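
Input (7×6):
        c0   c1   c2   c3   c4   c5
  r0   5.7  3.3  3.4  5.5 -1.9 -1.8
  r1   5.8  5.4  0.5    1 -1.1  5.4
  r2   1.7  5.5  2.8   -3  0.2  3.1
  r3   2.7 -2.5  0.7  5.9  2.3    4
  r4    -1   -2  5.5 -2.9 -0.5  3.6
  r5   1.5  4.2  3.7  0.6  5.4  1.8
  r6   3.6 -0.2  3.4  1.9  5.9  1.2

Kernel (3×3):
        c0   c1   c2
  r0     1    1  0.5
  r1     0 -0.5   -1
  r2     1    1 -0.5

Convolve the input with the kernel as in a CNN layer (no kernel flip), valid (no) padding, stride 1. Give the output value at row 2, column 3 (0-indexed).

The receptive field on the input at this output position is [-3 0.2 3.1 / 5.9 2.3 4 / -2.9 -0.5 3.6]. Elementwise product with the kernel and sum: -3·1 + 0.2·1 + 3.1·0.5 + 2.3·-0.5 + 4·-1 + -2.9·1 + -0.5·1 + 3.6·-0.5.

-11.6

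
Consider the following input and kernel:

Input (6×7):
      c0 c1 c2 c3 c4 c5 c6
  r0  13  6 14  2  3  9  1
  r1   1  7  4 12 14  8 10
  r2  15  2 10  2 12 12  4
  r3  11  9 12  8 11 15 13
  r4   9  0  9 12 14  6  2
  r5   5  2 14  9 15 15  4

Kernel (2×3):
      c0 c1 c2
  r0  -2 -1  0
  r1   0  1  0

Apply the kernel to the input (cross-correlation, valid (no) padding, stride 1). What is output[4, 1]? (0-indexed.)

The receptive field on the input at this output position is [0 9 12 / 2 14 9]. Elementwise product with the kernel and sum: 0·-2 + 9·-1 + 14·1.

5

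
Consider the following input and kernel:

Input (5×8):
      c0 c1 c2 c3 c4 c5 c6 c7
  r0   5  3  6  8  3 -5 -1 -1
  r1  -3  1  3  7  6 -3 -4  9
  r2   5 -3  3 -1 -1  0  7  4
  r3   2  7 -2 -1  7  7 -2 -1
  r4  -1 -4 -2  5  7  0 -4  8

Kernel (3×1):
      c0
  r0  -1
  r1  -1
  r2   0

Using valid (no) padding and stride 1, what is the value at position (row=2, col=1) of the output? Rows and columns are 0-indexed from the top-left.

-4

The receptive field on the input at this output position is [-3 / 7 / -4]. Elementwise product with the kernel and sum: -3·-1 + 7·-1.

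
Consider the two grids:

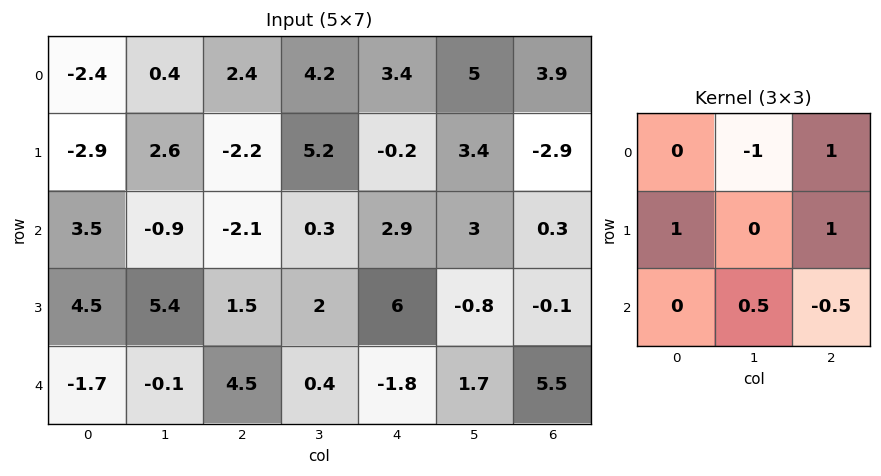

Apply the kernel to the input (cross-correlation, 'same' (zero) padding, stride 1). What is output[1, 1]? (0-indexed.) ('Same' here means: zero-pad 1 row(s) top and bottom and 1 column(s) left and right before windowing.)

-2.5

The receptive field on the zero-padded input at this output position is [-2.4 0.4 2.4 / -2.9 2.6 -2.2 / 3.5 -0.9 -2.1]. Elementwise product with the kernel and sum: 0.4·-1 + 2.4·1 + -2.9·1 + -2.2·1 + -0.9·0.5 + -2.1·-0.5.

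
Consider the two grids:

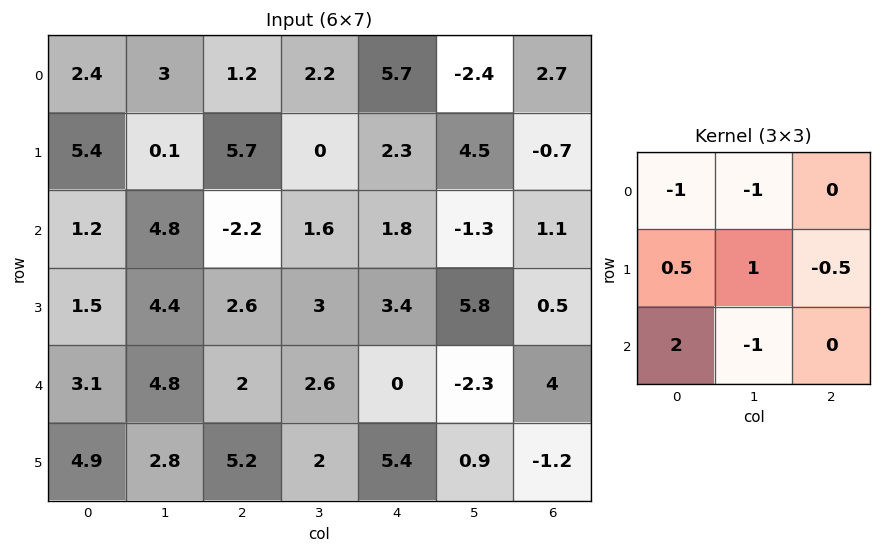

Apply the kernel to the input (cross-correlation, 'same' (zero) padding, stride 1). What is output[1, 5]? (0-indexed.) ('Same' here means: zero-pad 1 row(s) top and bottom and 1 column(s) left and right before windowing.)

7.6

The receptive field on the zero-padded input at this output position is [5.7 -2.4 2.7 / 2.3 4.5 -0.7 / 1.8 -1.3 1.1]. Elementwise product with the kernel and sum: 5.7·-1 + -2.4·-1 + 2.3·0.5 + 4.5·1 + -0.7·-0.5 + 1.8·2 + -1.3·-1.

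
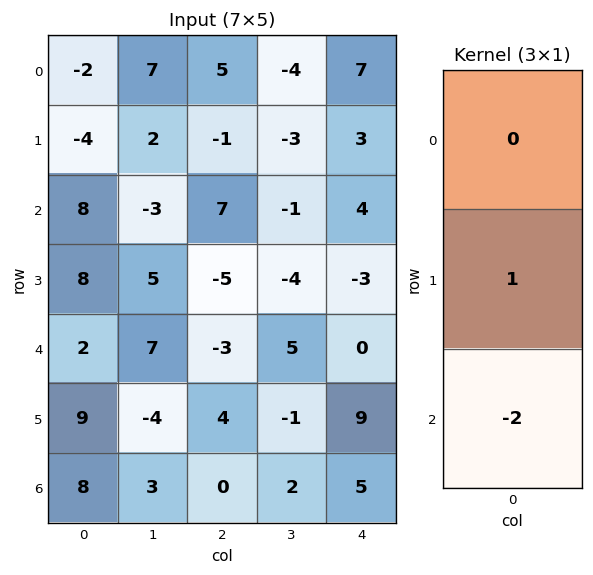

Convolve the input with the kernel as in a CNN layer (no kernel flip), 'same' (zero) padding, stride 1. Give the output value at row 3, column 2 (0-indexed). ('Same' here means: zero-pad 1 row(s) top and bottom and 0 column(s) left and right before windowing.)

The receptive field on the zero-padded input at this output position is [7 / -5 / -3]. Elementwise product with the kernel and sum: -5·1 + -3·-2.

1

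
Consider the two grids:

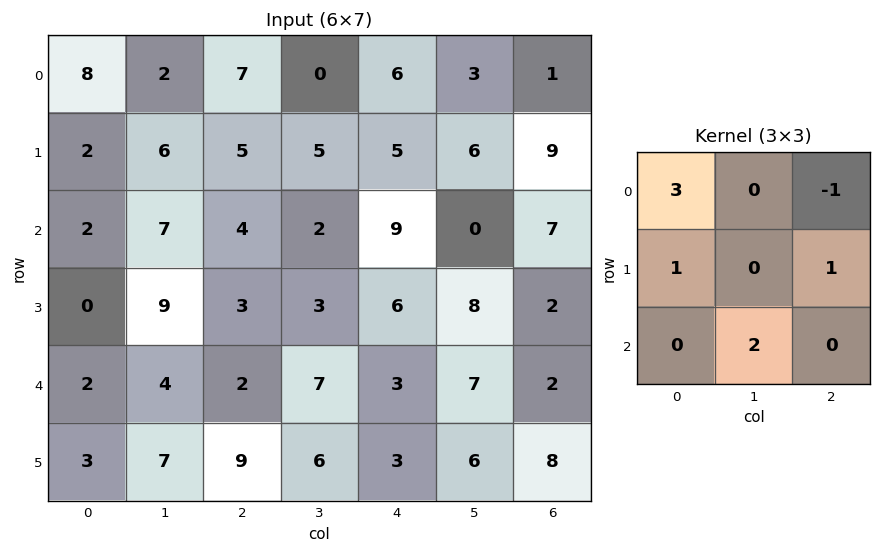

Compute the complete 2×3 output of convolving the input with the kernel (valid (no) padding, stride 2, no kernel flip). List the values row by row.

Output[0,0]: The receptive field on the input at this output position is [8 2 7 / 2 6 5 / 2 7 4]. Elementwise product with the kernel and sum: 8·3 + 7·-1 + 2·1 + 5·1 + 7·2.
Output[0,1]: The receptive field on the input at this output position is [7 0 6 / 5 5 5 / 4 2 9]. Elementwise product with the kernel and sum: 7·3 + 6·-1 + 5·1 + 5·1 + 2·2.

38 29 31
13 26 42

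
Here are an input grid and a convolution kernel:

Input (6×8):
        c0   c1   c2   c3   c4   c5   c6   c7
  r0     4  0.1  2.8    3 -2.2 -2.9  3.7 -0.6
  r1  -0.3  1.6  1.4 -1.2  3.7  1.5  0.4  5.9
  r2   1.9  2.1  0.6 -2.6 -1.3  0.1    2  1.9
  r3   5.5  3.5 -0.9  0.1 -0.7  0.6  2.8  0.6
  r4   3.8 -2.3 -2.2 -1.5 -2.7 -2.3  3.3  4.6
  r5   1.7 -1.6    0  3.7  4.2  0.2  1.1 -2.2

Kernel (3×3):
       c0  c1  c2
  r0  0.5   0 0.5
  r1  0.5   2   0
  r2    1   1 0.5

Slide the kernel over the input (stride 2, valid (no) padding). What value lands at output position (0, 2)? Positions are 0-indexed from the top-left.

The receptive field on the input at this output position is [-2.2 -2.9 3.7 / 3.7 1.5 0.4 / -1.3 0.1 2]. Elementwise product with the kernel and sum: -2.2·0.5 + 3.7·0.5 + 3.7·0.5 + 1.5·2 + -1.3·1 + 0.1·1 + 2·0.5.

5.4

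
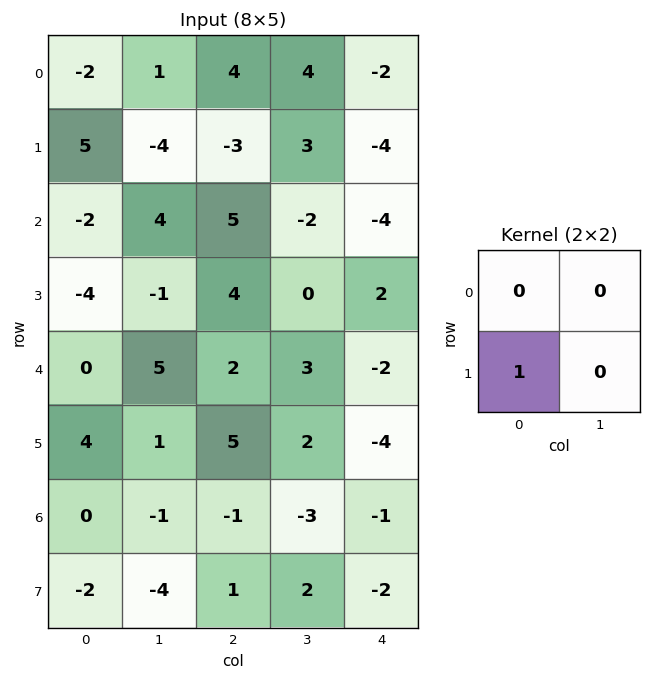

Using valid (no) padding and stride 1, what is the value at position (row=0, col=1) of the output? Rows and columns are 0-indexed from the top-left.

-4

The receptive field on the input at this output position is [1 4 / -4 -3]. Elementwise product with the kernel and sum: -4·1.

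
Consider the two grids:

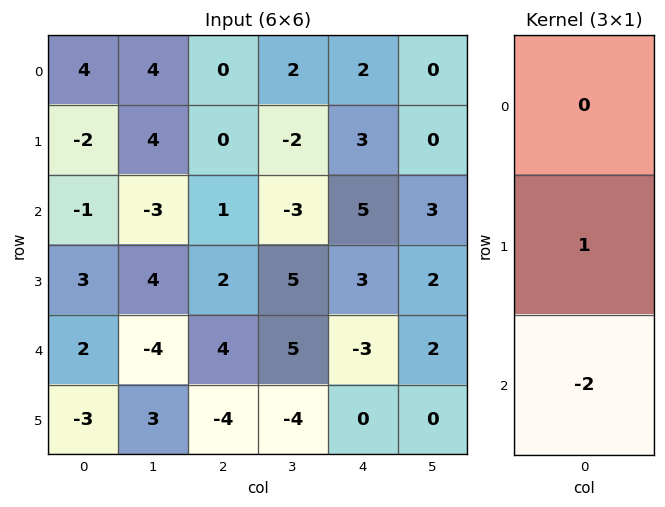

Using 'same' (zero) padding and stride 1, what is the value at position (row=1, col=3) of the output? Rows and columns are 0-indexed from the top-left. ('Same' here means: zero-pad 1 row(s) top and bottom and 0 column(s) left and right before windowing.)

The receptive field on the zero-padded input at this output position is [2 / -2 / -3]. Elementwise product with the kernel and sum: -2·1 + -3·-2.

4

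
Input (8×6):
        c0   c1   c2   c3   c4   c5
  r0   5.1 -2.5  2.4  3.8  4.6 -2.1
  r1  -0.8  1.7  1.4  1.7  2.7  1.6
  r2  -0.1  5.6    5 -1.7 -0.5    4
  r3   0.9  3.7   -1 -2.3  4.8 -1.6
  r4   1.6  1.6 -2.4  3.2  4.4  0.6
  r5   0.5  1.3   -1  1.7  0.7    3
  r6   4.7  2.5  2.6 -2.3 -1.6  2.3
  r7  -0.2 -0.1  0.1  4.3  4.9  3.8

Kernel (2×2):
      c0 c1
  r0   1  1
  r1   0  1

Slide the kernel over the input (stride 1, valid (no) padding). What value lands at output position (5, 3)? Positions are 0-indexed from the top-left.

The receptive field on the input at this output position is [1.7 0.7 / -2.3 -1.6]. Elementwise product with the kernel and sum: 1.7·1 + 0.7·1 + -1.6·1.

0.8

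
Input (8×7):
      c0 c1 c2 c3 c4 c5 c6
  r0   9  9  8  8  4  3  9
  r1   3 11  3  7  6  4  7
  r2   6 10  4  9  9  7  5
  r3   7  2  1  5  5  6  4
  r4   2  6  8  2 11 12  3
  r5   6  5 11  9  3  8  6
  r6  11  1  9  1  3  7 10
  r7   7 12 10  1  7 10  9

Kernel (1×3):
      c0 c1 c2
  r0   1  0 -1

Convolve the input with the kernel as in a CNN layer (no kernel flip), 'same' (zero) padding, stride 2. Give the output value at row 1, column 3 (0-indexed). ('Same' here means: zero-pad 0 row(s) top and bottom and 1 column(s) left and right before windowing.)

7

The receptive field on the zero-padded input at this output position is [7 5 0]. Elementwise product with the kernel and sum: 7·1 + 0·-1.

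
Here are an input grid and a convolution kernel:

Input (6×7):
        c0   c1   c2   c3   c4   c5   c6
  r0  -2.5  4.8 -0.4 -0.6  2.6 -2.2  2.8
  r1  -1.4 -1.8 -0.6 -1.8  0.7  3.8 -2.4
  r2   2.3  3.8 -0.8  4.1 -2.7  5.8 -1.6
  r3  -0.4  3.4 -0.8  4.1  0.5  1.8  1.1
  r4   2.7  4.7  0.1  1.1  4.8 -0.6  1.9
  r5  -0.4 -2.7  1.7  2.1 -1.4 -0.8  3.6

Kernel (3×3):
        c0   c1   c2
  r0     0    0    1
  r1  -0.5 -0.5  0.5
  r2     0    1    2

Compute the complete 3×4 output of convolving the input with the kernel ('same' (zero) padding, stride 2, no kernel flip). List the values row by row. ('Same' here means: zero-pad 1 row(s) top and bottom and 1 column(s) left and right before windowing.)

-1.35 -6.7 6.2 -2.7
5.35 6.15 10.1 -1
-1.4 8.15 -4.45 2.95

Output[0,0]: The receptive field on the zero-padded input at this output position is [0 0 0 / 0 -2.5 4.8 / 0 -1.4 -1.8]. Elementwise product with the kernel and sum: 0·1 + 0·-0.5 + -2.5·-0.5 + 4.8·0.5 + -1.4·1 + -1.8·2.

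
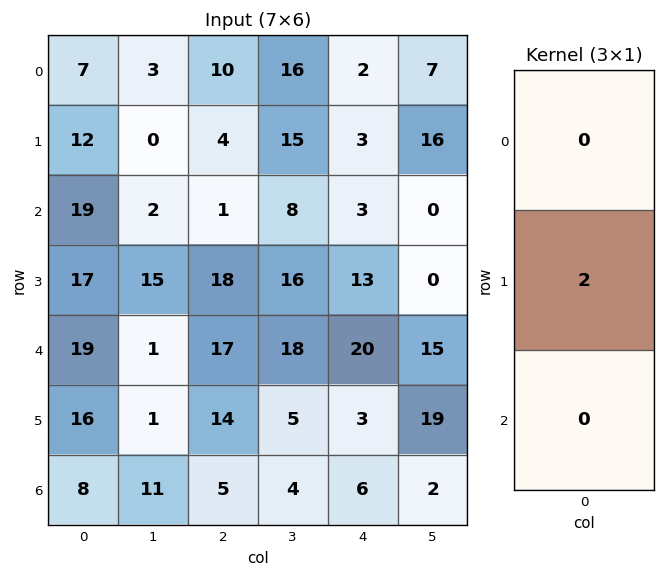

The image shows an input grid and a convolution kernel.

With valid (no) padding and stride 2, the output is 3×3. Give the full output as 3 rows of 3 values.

24 8 6
34 36 26
32 28 6

Output[0,0]: The receptive field on the input at this output position is [7 / 12 / 19]. Elementwise product with the kernel and sum: 12·2.
Output[0,1]: The receptive field on the input at this output position is [10 / 4 / 1]. Elementwise product with the kernel and sum: 4·2.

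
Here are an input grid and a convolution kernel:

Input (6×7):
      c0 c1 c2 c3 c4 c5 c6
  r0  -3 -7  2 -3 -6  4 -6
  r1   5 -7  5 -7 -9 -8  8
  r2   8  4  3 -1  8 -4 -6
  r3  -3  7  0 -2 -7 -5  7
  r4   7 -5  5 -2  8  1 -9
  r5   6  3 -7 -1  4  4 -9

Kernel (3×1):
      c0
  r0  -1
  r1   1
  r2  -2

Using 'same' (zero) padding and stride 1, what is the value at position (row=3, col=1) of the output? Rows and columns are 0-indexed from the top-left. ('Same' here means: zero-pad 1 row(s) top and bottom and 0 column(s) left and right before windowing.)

The receptive field on the zero-padded input at this output position is [4 / 7 / -5]. Elementwise product with the kernel and sum: 4·-1 + 7·1 + -5·-2.

13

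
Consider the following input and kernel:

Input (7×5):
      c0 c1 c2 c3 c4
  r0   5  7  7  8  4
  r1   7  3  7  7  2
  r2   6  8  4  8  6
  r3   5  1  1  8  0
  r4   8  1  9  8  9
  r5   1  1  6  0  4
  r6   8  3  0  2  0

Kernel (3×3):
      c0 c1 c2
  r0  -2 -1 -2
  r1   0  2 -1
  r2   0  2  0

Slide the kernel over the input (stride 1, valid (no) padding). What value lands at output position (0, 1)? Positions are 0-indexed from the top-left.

The receptive field on the input at this output position is [7 7 8 / 3 7 7 / 8 4 8]. Elementwise product with the kernel and sum: 7·-2 + 7·-1 + 8·-2 + 7·2 + 7·-1 + 4·2.

-22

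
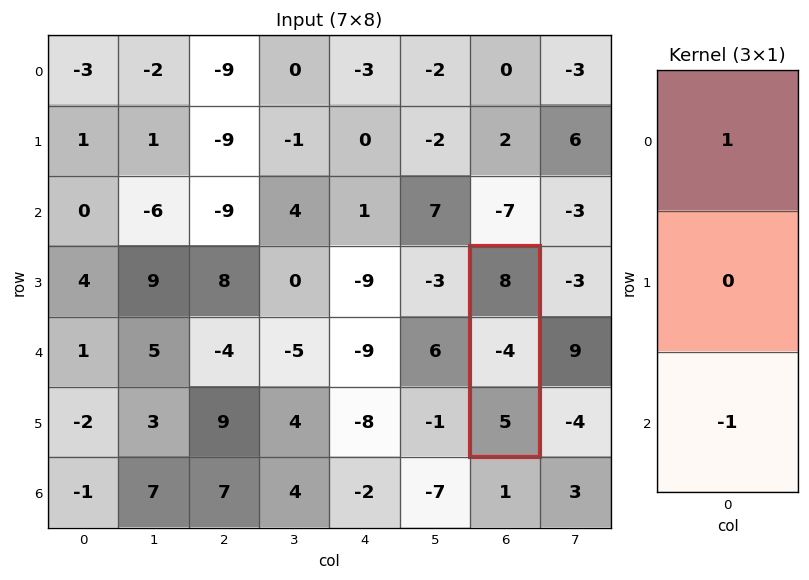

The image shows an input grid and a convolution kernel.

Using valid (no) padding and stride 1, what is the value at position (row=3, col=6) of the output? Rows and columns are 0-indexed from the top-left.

The receptive field on the input at this output position is [8 / -4 / 5]. Elementwise product with the kernel and sum: 8·1 + 5·-1.

3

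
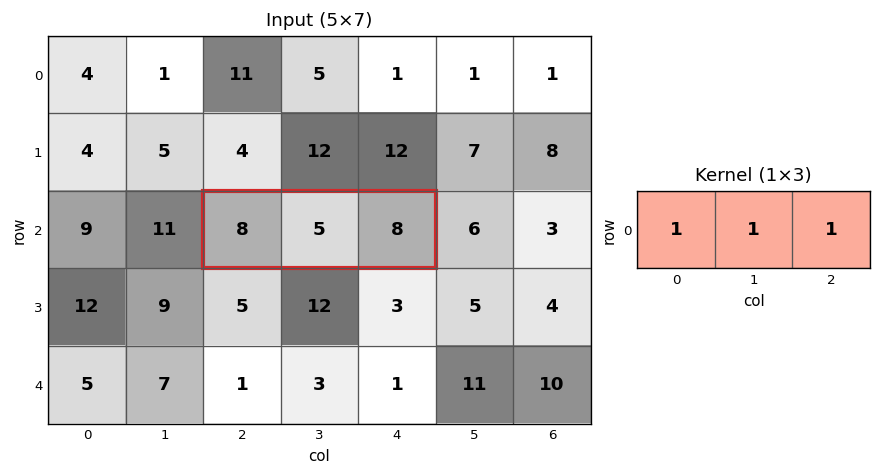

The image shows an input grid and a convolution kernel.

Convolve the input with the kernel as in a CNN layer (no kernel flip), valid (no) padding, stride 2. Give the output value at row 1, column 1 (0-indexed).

The receptive field on the input at this output position is [8 5 8]. Elementwise product with the kernel and sum: 8·1 + 5·1 + 8·1.

21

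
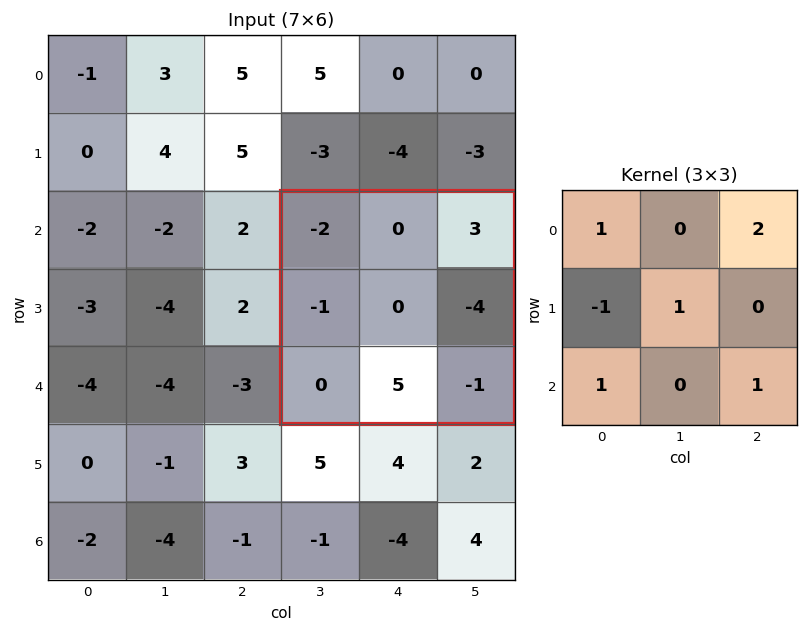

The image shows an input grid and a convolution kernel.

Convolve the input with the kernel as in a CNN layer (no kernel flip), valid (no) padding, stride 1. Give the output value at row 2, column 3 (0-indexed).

4

The receptive field on the input at this output position is [-2 0 3 / -1 0 -4 / 0 5 -1]. Elementwise product with the kernel and sum: -2·1 + 3·2 + -1·-1 + 0·1 + 0·1 + -1·1.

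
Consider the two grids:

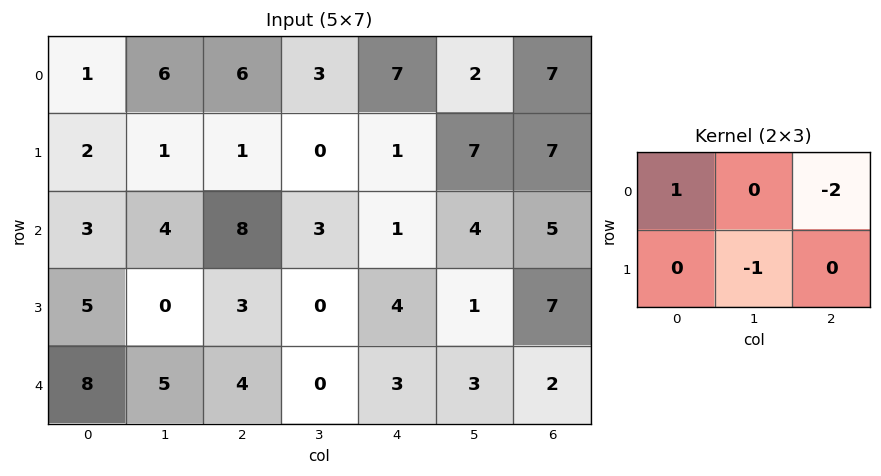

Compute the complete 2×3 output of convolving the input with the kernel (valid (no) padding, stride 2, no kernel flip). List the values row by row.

-12 -8 -14
-13 6 -10

Output[0,0]: The receptive field on the input at this output position is [1 6 6 / 2 1 1]. Elementwise product with the kernel and sum: 1·1 + 6·-2 + 1·-1.
Output[0,1]: The receptive field on the input at this output position is [6 3 7 / 1 0 1]. Elementwise product with the kernel and sum: 6·1 + 7·-2 + 0·-1.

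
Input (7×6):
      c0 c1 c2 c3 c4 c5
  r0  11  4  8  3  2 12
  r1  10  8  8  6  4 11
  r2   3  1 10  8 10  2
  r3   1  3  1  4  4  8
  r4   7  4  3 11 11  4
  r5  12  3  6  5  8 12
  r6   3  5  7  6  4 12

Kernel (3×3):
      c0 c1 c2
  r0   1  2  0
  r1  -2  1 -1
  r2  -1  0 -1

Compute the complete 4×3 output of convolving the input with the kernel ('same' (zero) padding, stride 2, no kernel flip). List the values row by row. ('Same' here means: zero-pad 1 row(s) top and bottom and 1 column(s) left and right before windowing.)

-1 -17 -33
19 17 -6
2 -19 -20
22 6 1

Output[0,0]: The receptive field on the zero-padded input at this output position is [0 0 0 / 0 11 4 / 0 10 8]. Elementwise product with the kernel and sum: 0·1 + 0·2 + 0·-2 + 11·1 + 4·-1 + 0·-1 + 8·-1.
Output[0,1]: The receptive field on the zero-padded input at this output position is [0 0 0 / 4 8 3 / 8 8 6]. Elementwise product with the kernel and sum: 0·1 + 0·2 + 4·-2 + 8·1 + 3·-1 + 8·-1 + 6·-1.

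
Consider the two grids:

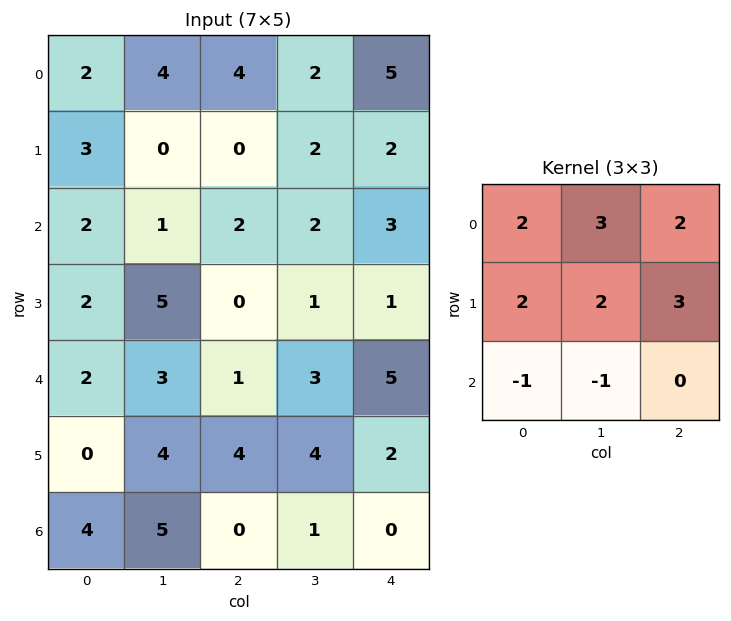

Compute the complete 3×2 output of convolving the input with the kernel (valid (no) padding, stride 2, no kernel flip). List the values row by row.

27 30
20 17
26 42

Output[0,0]: The receptive field on the input at this output position is [2 4 4 / 3 0 0 / 2 1 2]. Elementwise product with the kernel and sum: 2·2 + 4·3 + 4·2 + 3·2 + 0·2 + 0·3 + 2·-1 + 1·-1.
Output[0,1]: The receptive field on the input at this output position is [4 2 5 / 0 2 2 / 2 2 3]. Elementwise product with the kernel and sum: 4·2 + 2·3 + 5·2 + 0·2 + 2·2 + 2·3 + 2·-1 + 2·-1.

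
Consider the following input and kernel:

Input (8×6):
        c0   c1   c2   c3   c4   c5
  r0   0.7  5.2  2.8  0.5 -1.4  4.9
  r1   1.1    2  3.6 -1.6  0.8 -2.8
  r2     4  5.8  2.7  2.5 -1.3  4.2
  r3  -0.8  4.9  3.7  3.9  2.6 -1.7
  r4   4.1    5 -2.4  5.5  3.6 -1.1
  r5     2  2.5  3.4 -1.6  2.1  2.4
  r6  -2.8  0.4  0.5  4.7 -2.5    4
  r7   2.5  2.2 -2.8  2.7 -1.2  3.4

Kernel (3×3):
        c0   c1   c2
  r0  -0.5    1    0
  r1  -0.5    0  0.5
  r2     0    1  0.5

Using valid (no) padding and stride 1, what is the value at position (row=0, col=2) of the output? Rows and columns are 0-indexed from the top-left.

-0.45

The receptive field on the input at this output position is [2.8 0.5 -1.4 / 3.6 -1.6 0.8 / 2.7 2.5 -1.3]. Elementwise product with the kernel and sum: 2.8·-0.5 + 0.5·1 + 3.6·-0.5 + 0.8·0.5 + 2.5·1 + -1.3·0.5.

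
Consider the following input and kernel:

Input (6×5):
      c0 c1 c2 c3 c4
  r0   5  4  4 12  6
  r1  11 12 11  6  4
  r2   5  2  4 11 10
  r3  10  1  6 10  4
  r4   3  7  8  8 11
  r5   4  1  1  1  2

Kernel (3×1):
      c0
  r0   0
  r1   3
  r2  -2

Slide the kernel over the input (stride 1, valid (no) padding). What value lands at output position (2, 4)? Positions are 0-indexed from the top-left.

-10

The receptive field on the input at this output position is [10 / 4 / 11]. Elementwise product with the kernel and sum: 4·3 + 11·-2.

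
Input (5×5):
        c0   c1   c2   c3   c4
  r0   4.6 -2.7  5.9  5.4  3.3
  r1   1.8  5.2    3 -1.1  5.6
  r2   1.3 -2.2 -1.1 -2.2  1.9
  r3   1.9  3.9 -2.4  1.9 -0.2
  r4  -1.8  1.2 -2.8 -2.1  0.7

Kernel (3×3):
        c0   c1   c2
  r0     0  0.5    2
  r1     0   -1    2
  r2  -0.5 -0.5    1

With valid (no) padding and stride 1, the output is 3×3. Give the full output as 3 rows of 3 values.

10.6 8 25.15
3.3 -2.85 16.7
-14.5 -0.05 3.55

Output[0,0]: The receptive field on the input at this output position is [4.6 -2.7 5.9 / 1.8 5.2 3 / 1.3 -2.2 -1.1]. Elementwise product with the kernel and sum: -2.7·0.5 + 5.9·2 + 5.2·-1 + 3·2 + 1.3·-0.5 + -2.2·-0.5 + -1.1·1.
Output[0,1]: The receptive field on the input at this output position is [-2.7 5.9 5.4 / 5.2 3 -1.1 / -2.2 -1.1 -2.2]. Elementwise product with the kernel and sum: 5.9·0.5 + 5.4·2 + 3·-1 + -1.1·2 + -2.2·-0.5 + -1.1·-0.5 + -2.2·1.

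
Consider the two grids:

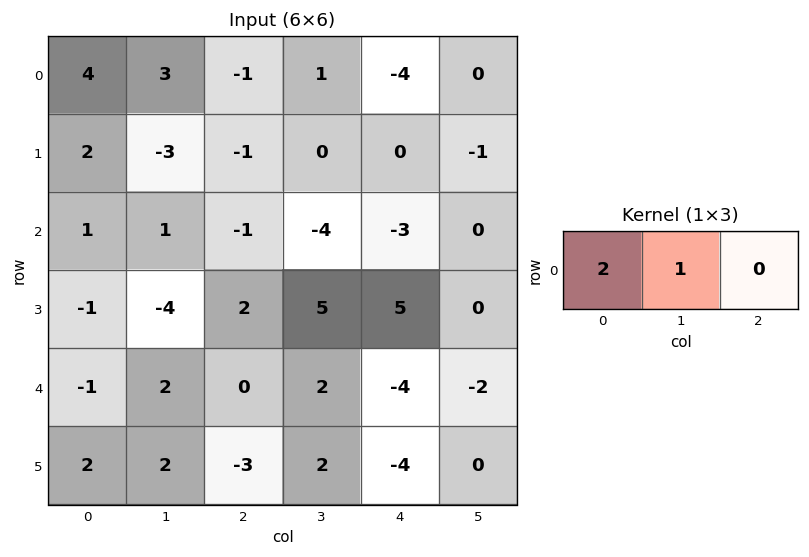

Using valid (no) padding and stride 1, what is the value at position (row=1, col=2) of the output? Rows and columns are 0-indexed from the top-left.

The receptive field on the input at this output position is [-1 0 0]. Elementwise product with the kernel and sum: -1·2 + 0·1.

-2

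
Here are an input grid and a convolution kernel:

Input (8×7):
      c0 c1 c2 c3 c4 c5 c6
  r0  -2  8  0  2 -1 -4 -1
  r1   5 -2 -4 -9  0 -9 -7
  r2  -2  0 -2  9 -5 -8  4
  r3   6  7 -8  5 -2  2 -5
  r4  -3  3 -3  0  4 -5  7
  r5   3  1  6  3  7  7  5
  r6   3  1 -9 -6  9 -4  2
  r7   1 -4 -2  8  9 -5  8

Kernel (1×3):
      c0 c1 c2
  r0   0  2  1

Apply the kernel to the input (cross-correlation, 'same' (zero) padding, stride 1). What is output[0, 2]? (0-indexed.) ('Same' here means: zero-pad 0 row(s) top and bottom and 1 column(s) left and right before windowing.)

2

The receptive field on the zero-padded input at this output position is [8 0 2]. Elementwise product with the kernel and sum: 0·2 + 2·1.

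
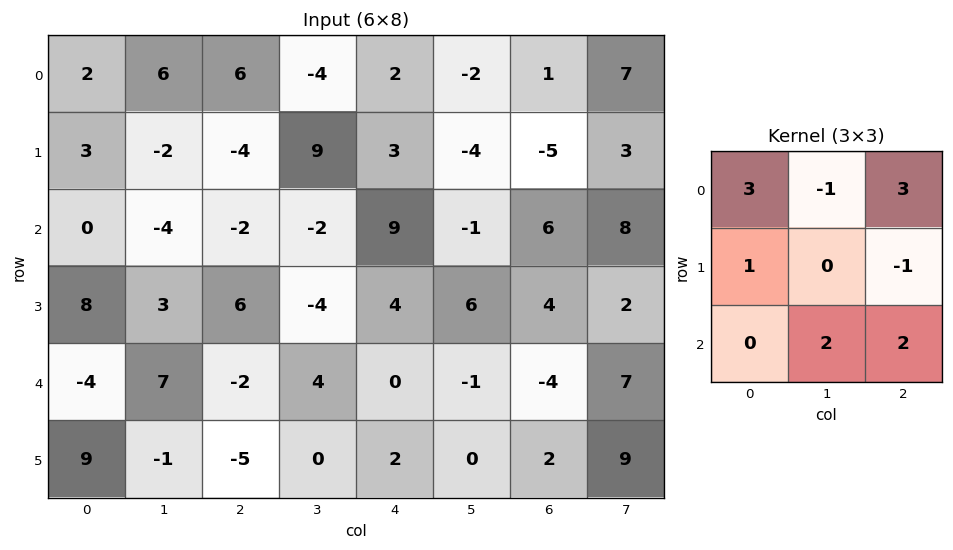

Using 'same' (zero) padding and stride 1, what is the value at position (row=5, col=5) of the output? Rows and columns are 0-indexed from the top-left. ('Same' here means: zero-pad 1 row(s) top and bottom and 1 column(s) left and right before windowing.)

-11

The receptive field on the zero-padded input at this output position is [0 -1 -4 / 2 0 2 / 0 0 0]. Elementwise product with the kernel and sum: 0·3 + -1·-1 + -4·3 + 2·1 + 2·-1 + 0·2 + 0·2.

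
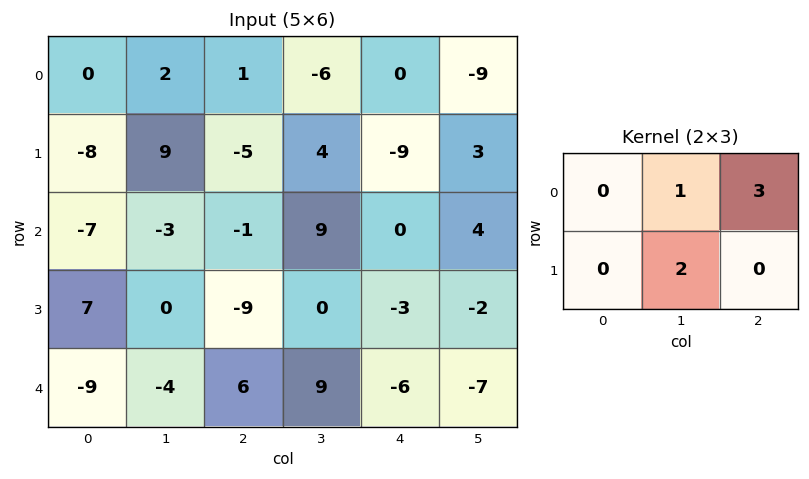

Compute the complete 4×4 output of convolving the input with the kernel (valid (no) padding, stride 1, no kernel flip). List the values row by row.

23 -27 2 -45
-12 5 -5 0
-6 8 9 6
-35 3 9 -21

Output[0,0]: The receptive field on the input at this output position is [0 2 1 / -8 9 -5]. Elementwise product with the kernel and sum: 2·1 + 1·3 + 9·2.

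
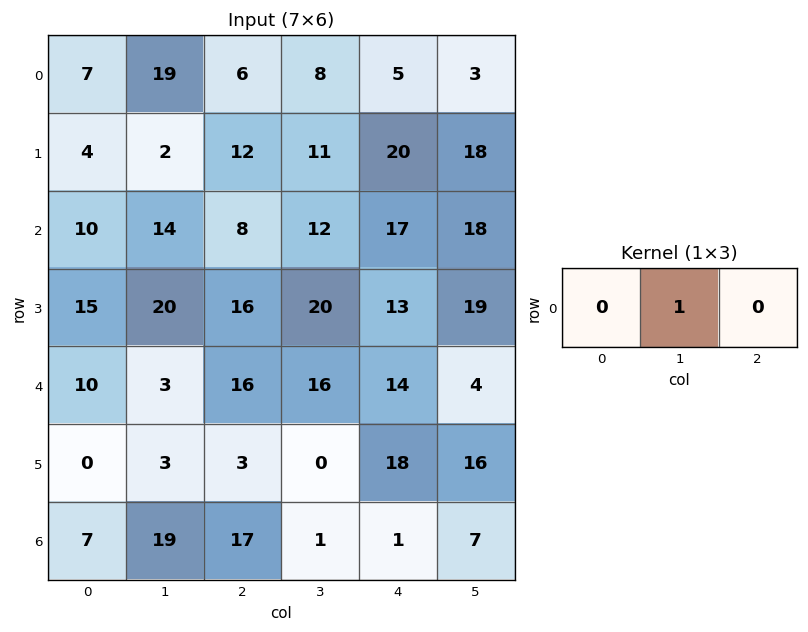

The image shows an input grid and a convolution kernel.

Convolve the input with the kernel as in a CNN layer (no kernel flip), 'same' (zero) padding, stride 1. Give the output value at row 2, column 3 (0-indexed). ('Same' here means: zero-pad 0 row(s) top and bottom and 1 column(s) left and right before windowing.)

12

The receptive field on the zero-padded input at this output position is [8 12 17]. Elementwise product with the kernel and sum: 12·1.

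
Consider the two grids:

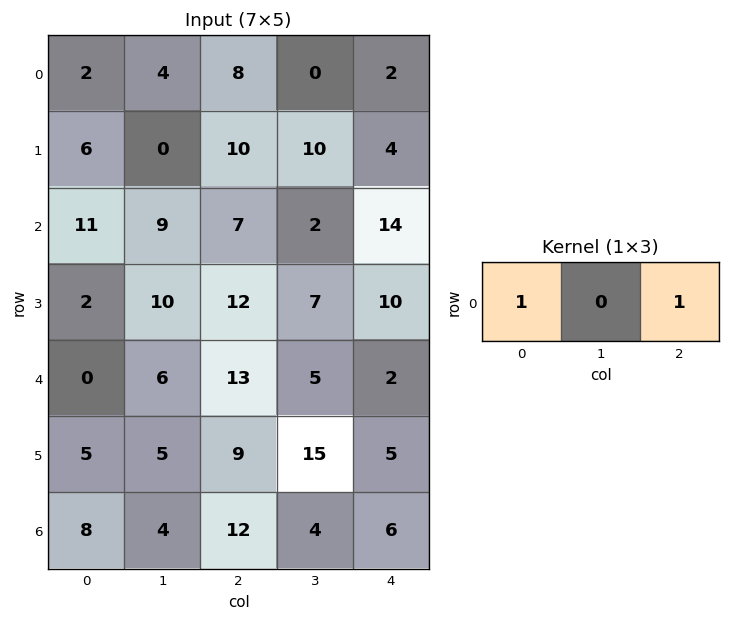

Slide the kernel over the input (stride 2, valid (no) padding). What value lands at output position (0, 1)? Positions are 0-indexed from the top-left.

The receptive field on the input at this output position is [8 0 2]. Elementwise product with the kernel and sum: 8·1 + 2·1.

10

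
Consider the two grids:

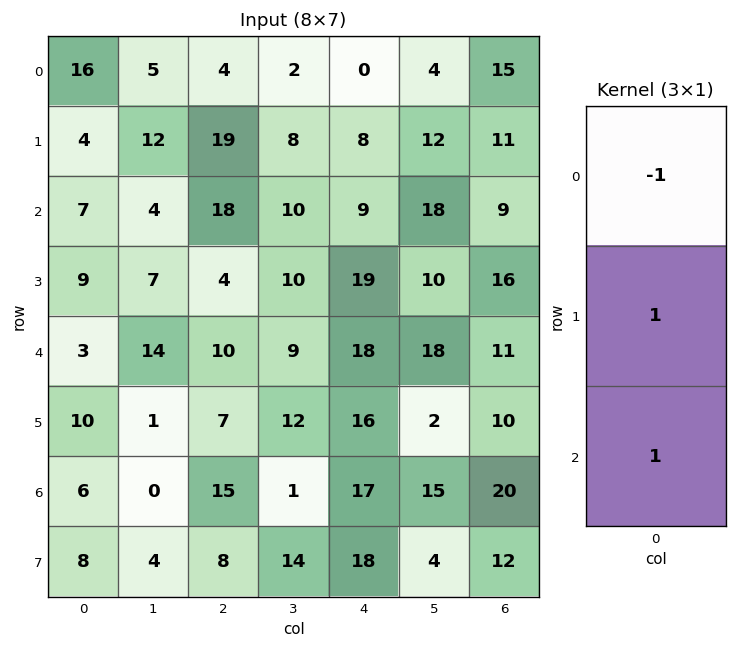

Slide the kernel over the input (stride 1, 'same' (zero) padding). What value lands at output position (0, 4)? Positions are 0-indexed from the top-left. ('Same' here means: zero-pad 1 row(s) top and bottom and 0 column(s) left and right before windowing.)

The receptive field on the zero-padded input at this output position is [0 / 0 / 8]. Elementwise product with the kernel and sum: 0·-1 + 0·1 + 8·1.

8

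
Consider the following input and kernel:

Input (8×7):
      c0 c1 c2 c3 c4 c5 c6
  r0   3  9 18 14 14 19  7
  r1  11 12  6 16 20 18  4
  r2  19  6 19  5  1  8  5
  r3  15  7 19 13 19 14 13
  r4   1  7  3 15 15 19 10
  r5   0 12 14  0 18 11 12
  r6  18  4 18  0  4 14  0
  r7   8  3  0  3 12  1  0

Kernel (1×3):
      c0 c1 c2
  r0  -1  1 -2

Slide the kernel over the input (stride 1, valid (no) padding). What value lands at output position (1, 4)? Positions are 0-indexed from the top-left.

The receptive field on the input at this output position is [20 18 4]. Elementwise product with the kernel and sum: 20·-1 + 18·1 + 4·-2.

-10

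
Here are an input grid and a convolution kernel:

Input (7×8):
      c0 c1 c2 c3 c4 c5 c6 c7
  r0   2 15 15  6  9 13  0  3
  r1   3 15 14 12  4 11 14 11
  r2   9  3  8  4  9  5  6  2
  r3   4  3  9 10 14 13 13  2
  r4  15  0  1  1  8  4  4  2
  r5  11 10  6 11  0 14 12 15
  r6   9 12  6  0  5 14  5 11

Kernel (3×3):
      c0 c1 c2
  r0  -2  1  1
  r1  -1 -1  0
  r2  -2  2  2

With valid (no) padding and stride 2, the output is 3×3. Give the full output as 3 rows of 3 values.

Output[0,0]: The receptive field on the input at this output position is [2 15 15 / 3 15 14 / 9 3 8]. Elementwise product with the kernel and sum: 2·-2 + 15·1 + 15·1 + 3·-1 + 15·-1 + 9·-2 + 3·2 + 8·2.

12 -31 -16
-42 -6 -34
-32 -12 6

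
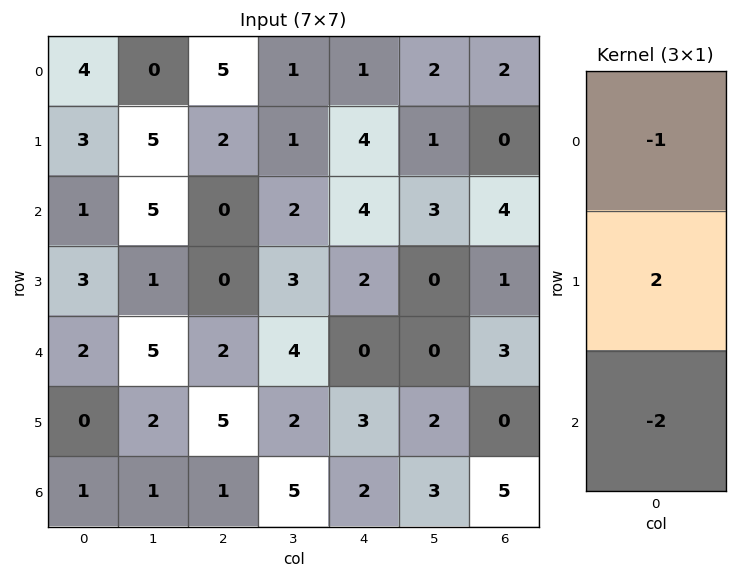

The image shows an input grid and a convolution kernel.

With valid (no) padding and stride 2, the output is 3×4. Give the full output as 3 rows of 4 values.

Output[0,0]: The receptive field on the input at this output position is [4 / 3 / 1]. Elementwise product with the kernel and sum: 4·-1 + 3·2 + 1·-2.
Output[0,1]: The receptive field on the input at this output position is [5 / 2 / 0]. Elementwise product with the kernel and sum: 5·-1 + 2·2 + 0·-2.

0 -1 -1 -10
1 -4 0 -8
-4 6 2 -13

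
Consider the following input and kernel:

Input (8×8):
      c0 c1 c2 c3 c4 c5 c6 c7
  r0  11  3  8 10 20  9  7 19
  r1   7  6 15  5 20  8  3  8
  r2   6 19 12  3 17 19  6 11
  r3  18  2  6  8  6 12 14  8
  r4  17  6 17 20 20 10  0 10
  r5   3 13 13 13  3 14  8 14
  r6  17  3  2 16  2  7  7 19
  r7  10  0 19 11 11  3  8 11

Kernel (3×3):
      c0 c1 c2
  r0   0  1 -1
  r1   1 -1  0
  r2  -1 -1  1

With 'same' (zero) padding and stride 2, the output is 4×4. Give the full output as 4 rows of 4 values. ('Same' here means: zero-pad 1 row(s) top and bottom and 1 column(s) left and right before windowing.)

Output[0,0]: The receptive field on the zero-padded input at this output position is [0 0 0 / 0 11 3 / 0 7 6]. Elementwise product with the kernel and sum: 0·1 + 0·-1 + 0·1 + 11·-1 + 0·-1 + 7·-1 + 6·1.

-12 -21 -27 -1
-21 17 -4 -10
9 -26 -8 8
-37 -7 -16 -6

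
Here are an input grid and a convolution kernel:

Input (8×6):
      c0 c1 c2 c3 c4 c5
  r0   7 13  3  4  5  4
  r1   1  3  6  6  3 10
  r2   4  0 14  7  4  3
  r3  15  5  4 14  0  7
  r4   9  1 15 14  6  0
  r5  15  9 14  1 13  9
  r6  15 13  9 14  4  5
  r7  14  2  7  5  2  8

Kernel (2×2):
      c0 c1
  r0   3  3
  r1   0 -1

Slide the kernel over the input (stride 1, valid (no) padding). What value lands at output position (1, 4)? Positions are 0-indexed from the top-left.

The receptive field on the input at this output position is [3 10 / 4 3]. Elementwise product with the kernel and sum: 3·3 + 10·3 + 3·-1.

36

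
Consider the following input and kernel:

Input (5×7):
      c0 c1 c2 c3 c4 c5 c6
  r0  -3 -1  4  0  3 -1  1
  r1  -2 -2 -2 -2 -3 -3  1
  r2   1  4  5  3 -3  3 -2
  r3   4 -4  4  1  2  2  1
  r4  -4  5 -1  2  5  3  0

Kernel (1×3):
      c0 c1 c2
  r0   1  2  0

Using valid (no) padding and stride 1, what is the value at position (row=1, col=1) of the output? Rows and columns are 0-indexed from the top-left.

-6

The receptive field on the input at this output position is [-2 -2 -2]. Elementwise product with the kernel and sum: -2·1 + -2·2.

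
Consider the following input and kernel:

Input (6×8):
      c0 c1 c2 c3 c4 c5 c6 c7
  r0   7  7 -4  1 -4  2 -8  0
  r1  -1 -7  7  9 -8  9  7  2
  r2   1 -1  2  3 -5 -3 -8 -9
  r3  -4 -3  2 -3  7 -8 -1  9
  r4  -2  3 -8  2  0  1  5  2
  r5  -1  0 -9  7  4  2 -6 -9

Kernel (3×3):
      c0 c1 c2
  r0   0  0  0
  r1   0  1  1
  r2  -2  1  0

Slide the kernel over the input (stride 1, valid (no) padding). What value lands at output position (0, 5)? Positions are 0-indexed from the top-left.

7

The receptive field on the input at this output position is [2 -8 0 / 9 7 2 / -3 -8 -9]. Elementwise product with the kernel and sum: 7·1 + 2·1 + -3·-2 + -8·1.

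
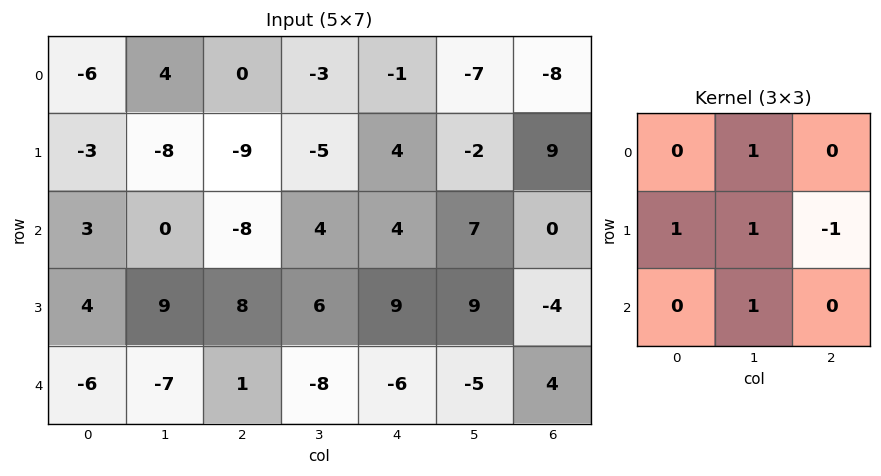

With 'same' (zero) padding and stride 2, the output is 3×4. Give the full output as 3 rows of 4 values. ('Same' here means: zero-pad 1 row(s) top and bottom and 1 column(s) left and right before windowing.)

-13 -2 7 -6
4 -13 14 12
5 10 0 -5

Output[0,0]: The receptive field on the zero-padded input at this output position is [0 0 0 / 0 -6 4 / 0 -3 -8]. Elementwise product with the kernel and sum: 0·1 + 0·1 + -6·1 + 4·-1 + -3·1.
Output[0,1]: The receptive field on the zero-padded input at this output position is [0 0 0 / 4 0 -3 / -8 -9 -5]. Elementwise product with the kernel and sum: 0·1 + 4·1 + 0·1 + -3·-1 + -9·1.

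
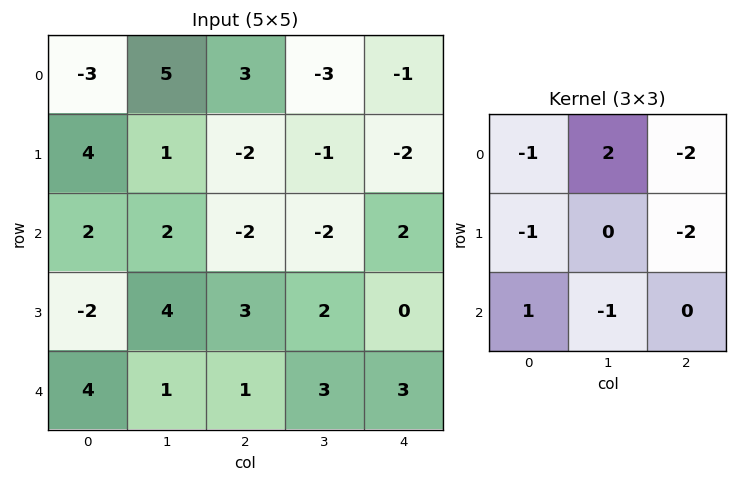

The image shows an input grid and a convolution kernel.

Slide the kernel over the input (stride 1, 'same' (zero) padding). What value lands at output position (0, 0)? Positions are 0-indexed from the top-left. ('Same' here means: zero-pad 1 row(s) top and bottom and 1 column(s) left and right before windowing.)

The receptive field on the zero-padded input at this output position is [0 0 0 / 0 -3 5 / 0 4 1]. Elementwise product with the kernel and sum: 0·-1 + 0·2 + 0·-2 + 0·-1 + 5·-2 + 0·1 + 4·-1.

-14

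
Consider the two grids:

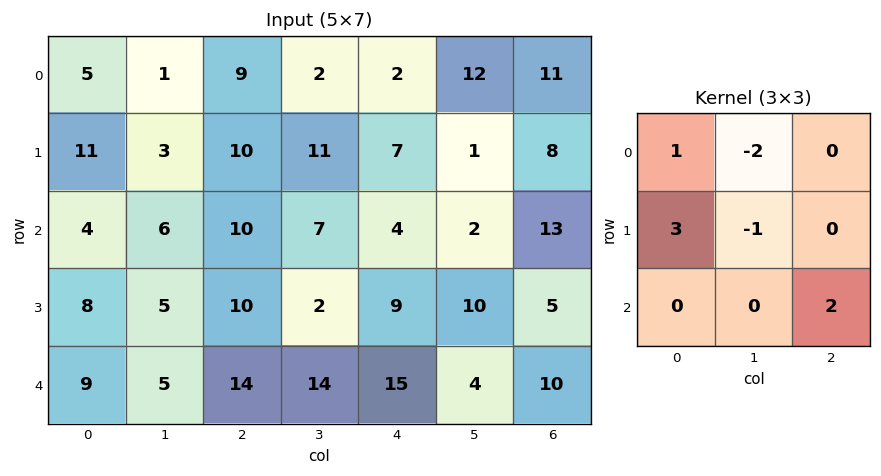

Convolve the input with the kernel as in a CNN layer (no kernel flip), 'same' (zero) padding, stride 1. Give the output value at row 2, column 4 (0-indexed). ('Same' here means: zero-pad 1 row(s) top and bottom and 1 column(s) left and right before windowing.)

The receptive field on the zero-padded input at this output position is [11 7 1 / 7 4 2 / 2 9 10]. Elementwise product with the kernel and sum: 11·1 + 7·-2 + 7·3 + 4·-1 + 10·2.

34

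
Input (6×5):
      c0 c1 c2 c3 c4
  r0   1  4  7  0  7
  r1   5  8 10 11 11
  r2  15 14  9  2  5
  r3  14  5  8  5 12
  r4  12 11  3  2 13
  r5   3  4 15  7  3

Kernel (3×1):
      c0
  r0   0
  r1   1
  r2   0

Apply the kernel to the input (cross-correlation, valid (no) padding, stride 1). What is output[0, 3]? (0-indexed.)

The receptive field on the input at this output position is [0 / 11 / 2]. Elementwise product with the kernel and sum: 11·1.

11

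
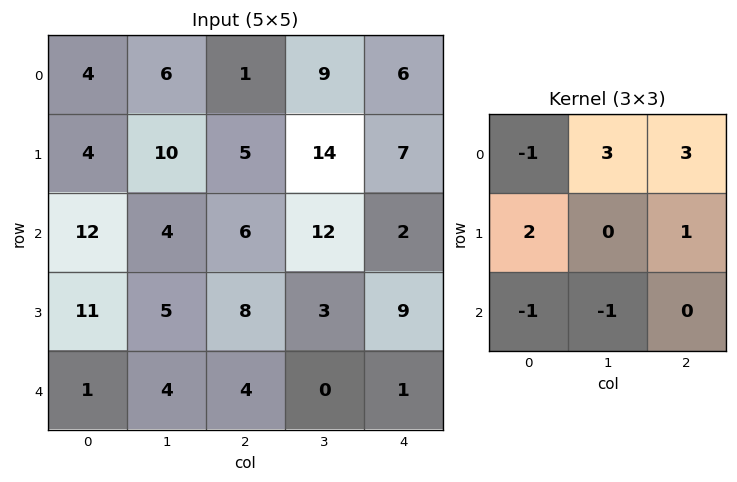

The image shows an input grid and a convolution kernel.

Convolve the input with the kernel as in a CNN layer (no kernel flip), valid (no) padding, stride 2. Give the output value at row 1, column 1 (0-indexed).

The receptive field on the input at this output position is [6 12 2 / 8 3 9 / 4 0 1]. Elementwise product with the kernel and sum: 6·-1 + 12·3 + 2·3 + 8·2 + 9·1 + 4·-1 + 0·-1.

57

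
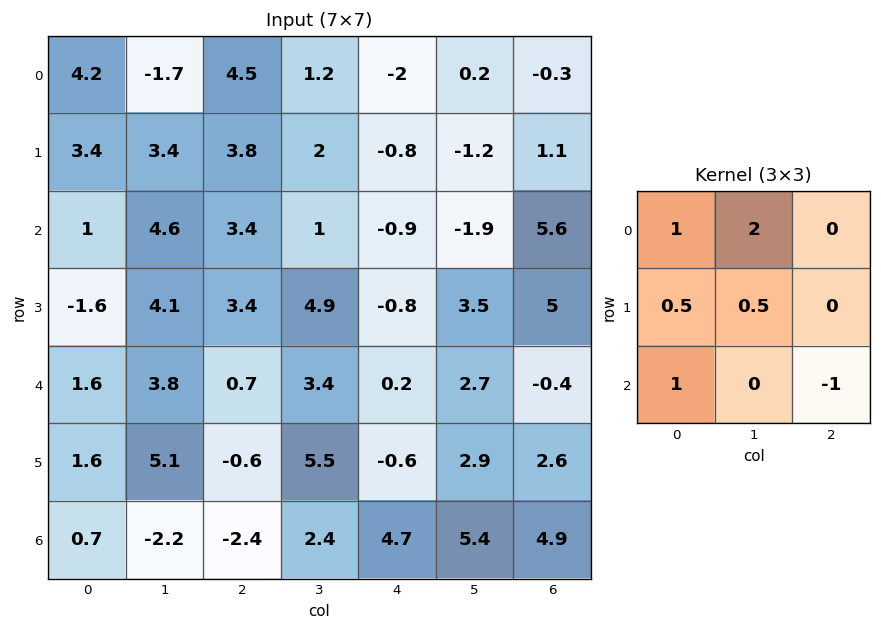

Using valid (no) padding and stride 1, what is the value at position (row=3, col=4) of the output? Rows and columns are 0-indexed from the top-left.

4.45

The receptive field on the input at this output position is [-0.8 3.5 5 / 0.2 2.7 -0.4 / -0.6 2.9 2.6]. Elementwise product with the kernel and sum: -0.8·1 + 3.5·2 + 0.2·0.5 + 2.7·0.5 + -0.6·1 + 2.6·-1.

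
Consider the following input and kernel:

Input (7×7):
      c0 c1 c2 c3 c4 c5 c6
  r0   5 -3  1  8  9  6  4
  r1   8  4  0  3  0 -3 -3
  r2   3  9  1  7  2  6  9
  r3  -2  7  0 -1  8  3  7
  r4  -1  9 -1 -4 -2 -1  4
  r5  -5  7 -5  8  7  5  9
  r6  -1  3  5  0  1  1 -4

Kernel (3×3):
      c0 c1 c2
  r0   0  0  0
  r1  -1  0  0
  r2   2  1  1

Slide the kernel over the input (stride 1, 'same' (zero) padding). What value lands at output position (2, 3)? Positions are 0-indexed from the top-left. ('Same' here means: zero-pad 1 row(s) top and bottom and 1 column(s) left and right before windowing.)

6

The receptive field on the zero-padded input at this output position is [0 3 0 / 1 7 2 / 0 -1 8]. Elementwise product with the kernel and sum: 1·-1 + 0·2 + -1·1 + 8·1.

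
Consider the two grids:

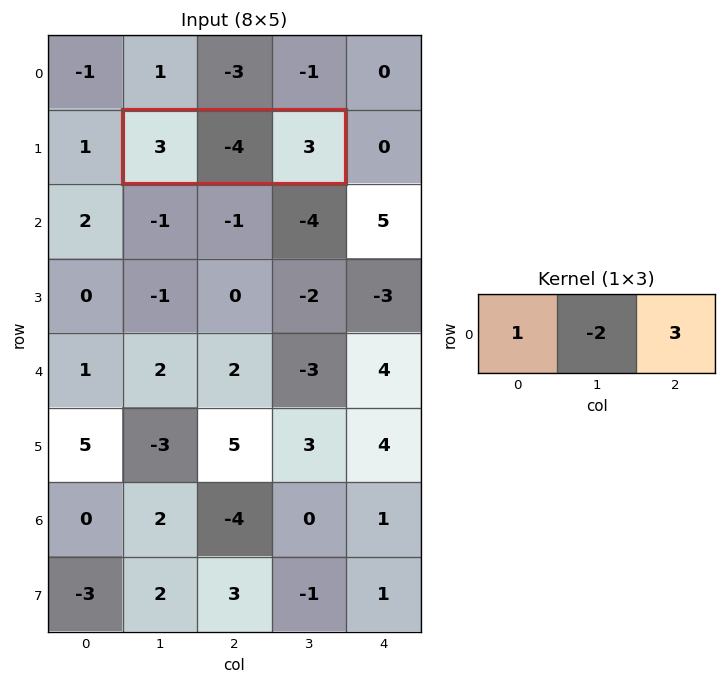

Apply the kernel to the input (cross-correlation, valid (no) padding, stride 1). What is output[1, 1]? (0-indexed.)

20

The receptive field on the input at this output position is [3 -4 3]. Elementwise product with the kernel and sum: 3·1 + -4·-2 + 3·3.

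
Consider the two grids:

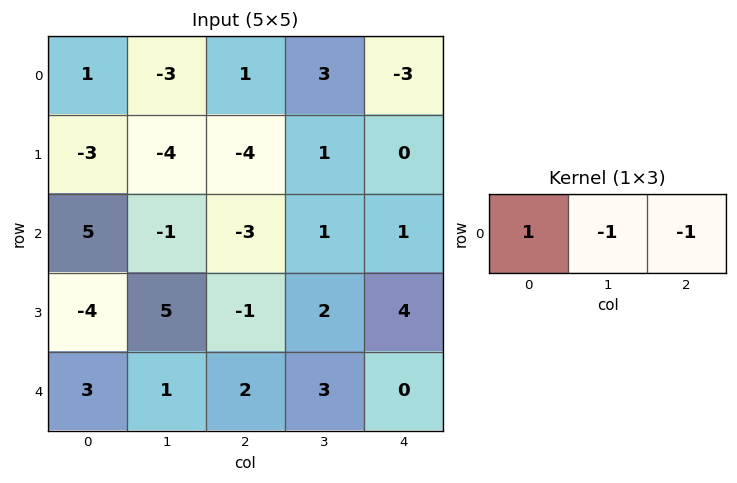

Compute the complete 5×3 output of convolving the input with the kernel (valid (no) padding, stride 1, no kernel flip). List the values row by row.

Output[0,0]: The receptive field on the input at this output position is [1 -3 1]. Elementwise product with the kernel and sum: 1·1 + -3·-1 + 1·-1.
Output[0,1]: The receptive field on the input at this output position is [-3 1 3]. Elementwise product with the kernel and sum: -3·1 + 1·-1 + 3·-1.

3 -7 1
5 -1 -5
9 1 -5
-8 4 -7
0 -4 -1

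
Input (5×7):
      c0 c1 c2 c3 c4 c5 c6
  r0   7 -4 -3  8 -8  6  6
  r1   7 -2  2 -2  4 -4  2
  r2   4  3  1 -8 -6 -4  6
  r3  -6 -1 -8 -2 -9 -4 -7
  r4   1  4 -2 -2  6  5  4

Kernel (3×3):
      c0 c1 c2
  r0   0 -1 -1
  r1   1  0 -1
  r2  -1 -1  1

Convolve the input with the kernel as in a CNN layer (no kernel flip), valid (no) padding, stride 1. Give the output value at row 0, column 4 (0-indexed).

6

The receptive field on the input at this output position is [-8 6 6 / 4 -4 2 / -6 -4 6]. Elementwise product with the kernel and sum: 6·-1 + 6·-1 + 4·1 + 2·-1 + -6·-1 + -4·-1 + 6·1.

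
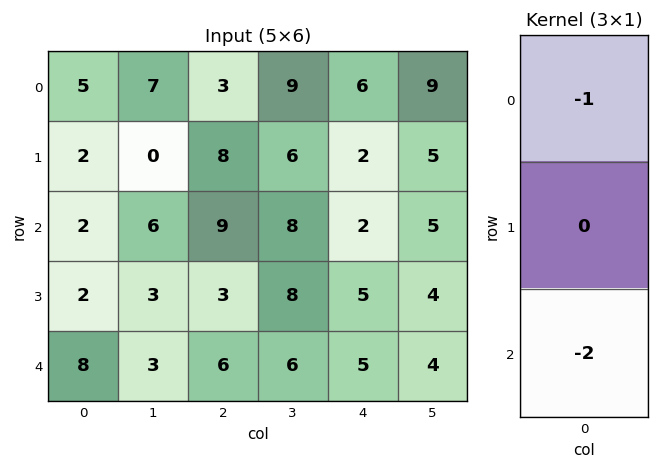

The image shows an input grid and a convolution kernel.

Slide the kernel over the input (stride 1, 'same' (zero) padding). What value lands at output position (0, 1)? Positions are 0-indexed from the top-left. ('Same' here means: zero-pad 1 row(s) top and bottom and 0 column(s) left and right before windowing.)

0

The receptive field on the zero-padded input at this output position is [0 / 7 / 0]. Elementwise product with the kernel and sum: 0·-1 + 0·-2.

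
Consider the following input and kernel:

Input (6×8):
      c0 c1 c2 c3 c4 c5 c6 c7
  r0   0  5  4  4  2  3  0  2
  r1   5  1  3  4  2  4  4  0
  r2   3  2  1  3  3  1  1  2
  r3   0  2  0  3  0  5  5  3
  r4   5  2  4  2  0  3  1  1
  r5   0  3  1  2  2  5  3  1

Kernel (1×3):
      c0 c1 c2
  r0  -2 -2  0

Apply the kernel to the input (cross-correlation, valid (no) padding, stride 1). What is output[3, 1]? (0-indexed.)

The receptive field on the input at this output position is [2 0 3]. Elementwise product with the kernel and sum: 2·-2 + 0·-2.

-4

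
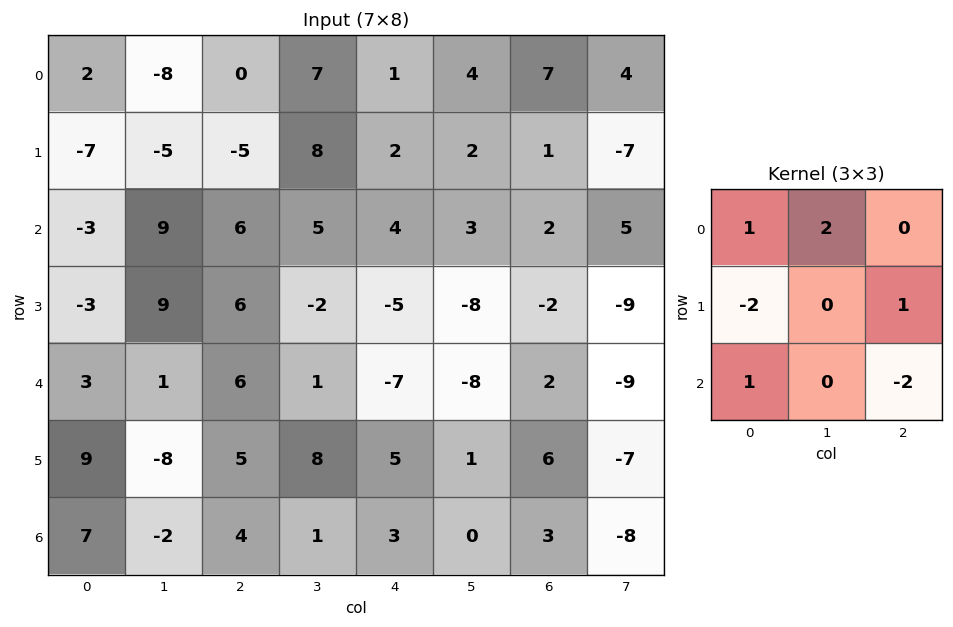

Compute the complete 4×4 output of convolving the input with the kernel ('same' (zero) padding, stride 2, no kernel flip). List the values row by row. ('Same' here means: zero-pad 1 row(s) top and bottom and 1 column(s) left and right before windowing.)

2 2 -6 12
-23 -15 19 13
11 -4 -16 10
16 7 16 5

Output[0,0]: The receptive field on the zero-padded input at this output position is [0 0 0 / 0 2 -8 / 0 -7 -5]. Elementwise product with the kernel and sum: 0·1 + 0·2 + 0·-2 + -8·1 + 0·1 + -5·-2.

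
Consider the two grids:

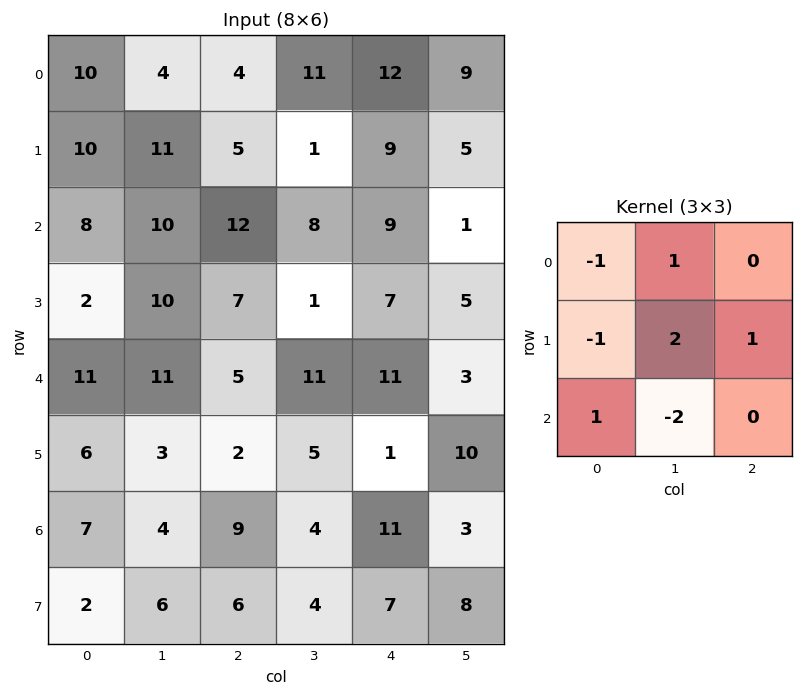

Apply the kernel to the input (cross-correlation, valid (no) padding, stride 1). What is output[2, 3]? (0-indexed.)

The receptive field on the input at this output position is [8 9 1 / 1 7 5 / 11 11 3]. Elementwise product with the kernel and sum: 8·-1 + 9·1 + 1·-1 + 7·2 + 5·1 + 11·1 + 11·-2.

8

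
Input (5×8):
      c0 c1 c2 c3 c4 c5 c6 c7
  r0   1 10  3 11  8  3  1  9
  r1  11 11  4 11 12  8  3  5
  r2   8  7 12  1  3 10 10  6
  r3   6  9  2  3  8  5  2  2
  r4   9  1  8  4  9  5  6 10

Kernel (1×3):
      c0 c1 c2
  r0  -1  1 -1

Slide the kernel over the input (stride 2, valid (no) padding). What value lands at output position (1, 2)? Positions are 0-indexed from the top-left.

-3

The receptive field on the input at this output position is [3 10 10]. Elementwise product with the kernel and sum: 3·-1 + 10·1 + 10·-1.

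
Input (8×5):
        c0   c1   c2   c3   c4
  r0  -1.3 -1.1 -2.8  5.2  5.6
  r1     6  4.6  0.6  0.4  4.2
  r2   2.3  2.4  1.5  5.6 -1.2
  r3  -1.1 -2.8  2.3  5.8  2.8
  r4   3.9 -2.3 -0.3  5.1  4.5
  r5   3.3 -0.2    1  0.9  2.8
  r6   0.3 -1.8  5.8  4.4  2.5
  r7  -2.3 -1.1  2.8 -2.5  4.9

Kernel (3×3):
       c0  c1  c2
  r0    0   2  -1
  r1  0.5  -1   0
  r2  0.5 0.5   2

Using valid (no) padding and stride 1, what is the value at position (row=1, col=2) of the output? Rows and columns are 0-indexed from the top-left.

1.4

The receptive field on the input at this output position is [0.6 0.4 4.2 / 1.5 5.6 -1.2 / 2.3 5.8 2.8]. Elementwise product with the kernel and sum: 0.4·2 + 4.2·-1 + 1.5·0.5 + 5.6·-1 + 2.3·0.5 + 5.8·0.5 + 2.8·2.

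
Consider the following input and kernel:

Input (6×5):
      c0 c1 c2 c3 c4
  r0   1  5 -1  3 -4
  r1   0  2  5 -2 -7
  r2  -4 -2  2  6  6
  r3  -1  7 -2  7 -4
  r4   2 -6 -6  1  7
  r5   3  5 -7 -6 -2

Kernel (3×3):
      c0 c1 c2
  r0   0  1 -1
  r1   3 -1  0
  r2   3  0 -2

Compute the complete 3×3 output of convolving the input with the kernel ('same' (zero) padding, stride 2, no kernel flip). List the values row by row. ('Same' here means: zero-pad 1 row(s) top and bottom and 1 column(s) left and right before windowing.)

Output[0,0]: The receptive field on the zero-padded input at this output position is [0 0 0 / 0 1 5 / 0 0 2]. Elementwise product with the kernel and sum: 0·1 + 0·-1 + 0·3 + 1·-1 + 0·3 + 2·-2.

-5 26 7
-12 6 26
-20 6 -26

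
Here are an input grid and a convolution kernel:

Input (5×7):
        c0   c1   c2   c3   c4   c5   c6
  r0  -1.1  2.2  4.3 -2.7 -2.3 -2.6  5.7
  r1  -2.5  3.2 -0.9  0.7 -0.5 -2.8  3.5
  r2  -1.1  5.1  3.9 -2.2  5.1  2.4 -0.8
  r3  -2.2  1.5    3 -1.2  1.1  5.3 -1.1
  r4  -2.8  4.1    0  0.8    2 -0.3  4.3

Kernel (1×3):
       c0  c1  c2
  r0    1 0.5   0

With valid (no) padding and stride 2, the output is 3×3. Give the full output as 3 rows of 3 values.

Output[0,0]: The receptive field on the input at this output position is [-1.1 2.2 4.3]. Elementwise product with the kernel and sum: -1.1·1 + 2.2·0.5.

0 2.95 -3.6
1.45 2.8 6.3
-0.75 0.4 1.85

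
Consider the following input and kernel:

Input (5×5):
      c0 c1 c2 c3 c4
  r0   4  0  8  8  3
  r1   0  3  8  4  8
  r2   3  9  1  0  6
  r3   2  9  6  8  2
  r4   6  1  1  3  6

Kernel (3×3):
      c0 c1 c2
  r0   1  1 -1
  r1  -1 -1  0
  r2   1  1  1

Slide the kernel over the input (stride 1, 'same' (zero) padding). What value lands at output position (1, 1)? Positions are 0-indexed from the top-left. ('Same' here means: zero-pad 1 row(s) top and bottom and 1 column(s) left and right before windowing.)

The receptive field on the zero-padded input at this output position is [4 0 8 / 0 3 8 / 3 9 1]. Elementwise product with the kernel and sum: 4·1 + 0·1 + 8·-1 + 0·-1 + 3·-1 + 3·1 + 9·1 + 1·1.

6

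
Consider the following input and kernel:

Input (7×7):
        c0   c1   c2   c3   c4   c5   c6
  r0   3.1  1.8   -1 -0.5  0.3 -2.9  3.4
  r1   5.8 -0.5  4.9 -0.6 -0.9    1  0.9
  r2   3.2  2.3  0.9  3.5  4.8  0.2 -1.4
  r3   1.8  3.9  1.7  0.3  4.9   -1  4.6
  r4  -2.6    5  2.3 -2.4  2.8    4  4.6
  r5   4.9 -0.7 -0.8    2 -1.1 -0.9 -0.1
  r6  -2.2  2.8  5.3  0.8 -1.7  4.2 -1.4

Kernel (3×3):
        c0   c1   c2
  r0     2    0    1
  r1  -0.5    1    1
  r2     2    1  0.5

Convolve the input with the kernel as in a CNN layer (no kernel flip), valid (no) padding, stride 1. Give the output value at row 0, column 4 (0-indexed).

15.45

The receptive field on the input at this output position is [0.3 -2.9 3.4 / -0.9 1 0.9 / 4.8 0.2 -1.4]. Elementwise product with the kernel and sum: 0.3·2 + 3.4·1 + -0.9·-0.5 + 1·1 + 0.9·1 + 4.8·2 + 0.2·1 + -1.4·0.5.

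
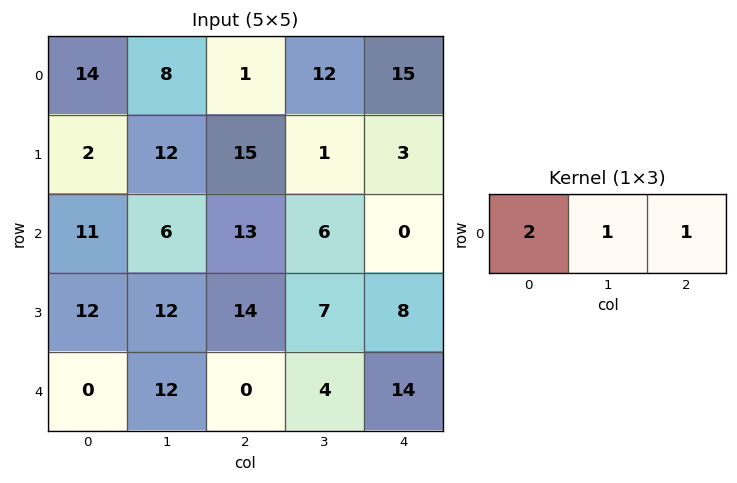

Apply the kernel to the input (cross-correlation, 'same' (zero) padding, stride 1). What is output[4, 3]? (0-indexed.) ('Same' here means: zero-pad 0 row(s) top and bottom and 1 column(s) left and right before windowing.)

18

The receptive field on the zero-padded input at this output position is [0 4 14]. Elementwise product with the kernel and sum: 0·2 + 4·1 + 14·1.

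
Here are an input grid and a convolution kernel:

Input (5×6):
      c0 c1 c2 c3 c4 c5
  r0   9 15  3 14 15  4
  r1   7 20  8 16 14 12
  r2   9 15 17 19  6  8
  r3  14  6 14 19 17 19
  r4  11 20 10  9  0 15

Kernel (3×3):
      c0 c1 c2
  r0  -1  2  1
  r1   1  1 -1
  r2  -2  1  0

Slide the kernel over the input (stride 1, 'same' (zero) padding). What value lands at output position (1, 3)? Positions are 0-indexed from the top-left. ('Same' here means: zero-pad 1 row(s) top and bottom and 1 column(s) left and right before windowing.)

35

The receptive field on the zero-padded input at this output position is [3 14 15 / 8 16 14 / 17 19 6]. Elementwise product with the kernel and sum: 3·-1 + 14·2 + 15·1 + 8·1 + 16·1 + 14·-1 + 17·-2 + 19·1.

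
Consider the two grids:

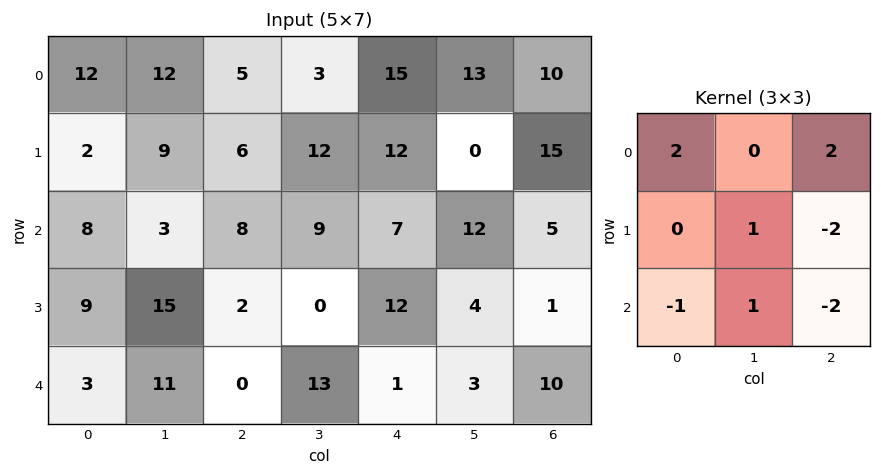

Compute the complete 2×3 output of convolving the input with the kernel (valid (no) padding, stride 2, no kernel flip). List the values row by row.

10 15 15
51 17 8

Output[0,0]: The receptive field on the input at this output position is [12 12 5 / 2 9 6 / 8 3 8]. Elementwise product with the kernel and sum: 12·2 + 5·2 + 9·1 + 6·-2 + 8·-1 + 3·1 + 8·-2.
Output[0,1]: The receptive field on the input at this output position is [5 3 15 / 6 12 12 / 8 9 7]. Elementwise product with the kernel and sum: 5·2 + 15·2 + 12·1 + 12·-2 + 8·-1 + 9·1 + 7·-2.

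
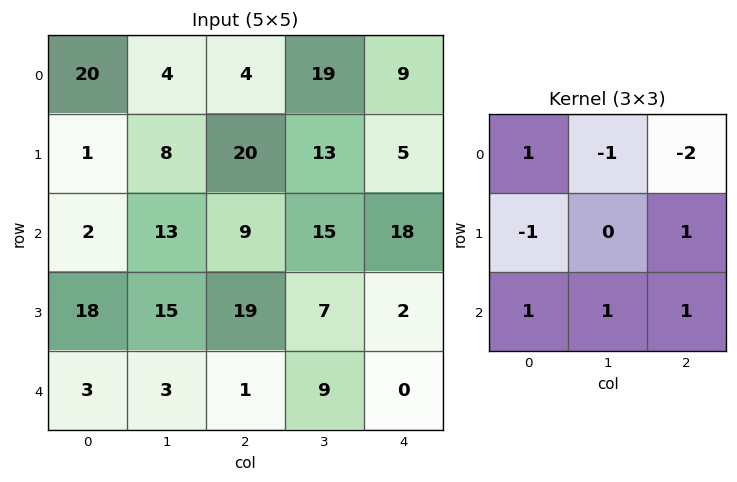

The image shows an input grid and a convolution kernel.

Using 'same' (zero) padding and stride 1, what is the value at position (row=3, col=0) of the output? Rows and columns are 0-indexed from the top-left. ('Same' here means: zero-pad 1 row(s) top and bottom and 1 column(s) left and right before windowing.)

The receptive field on the zero-padded input at this output position is [0 2 13 / 0 18 15 / 0 3 3]. Elementwise product with the kernel and sum: 0·1 + 2·-1 + 13·-2 + 0·-1 + 15·1 + 0·1 + 3·1 + 3·1.

-7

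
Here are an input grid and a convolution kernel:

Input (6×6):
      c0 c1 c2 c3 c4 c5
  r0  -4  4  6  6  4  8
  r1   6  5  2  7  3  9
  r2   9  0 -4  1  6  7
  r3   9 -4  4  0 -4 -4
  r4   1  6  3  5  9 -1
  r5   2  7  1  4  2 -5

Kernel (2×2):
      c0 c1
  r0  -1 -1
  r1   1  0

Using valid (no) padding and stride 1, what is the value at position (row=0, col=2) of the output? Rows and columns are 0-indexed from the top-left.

-10

The receptive field on the input at this output position is [6 6 / 2 7]. Elementwise product with the kernel and sum: 6·-1 + 6·-1 + 2·1.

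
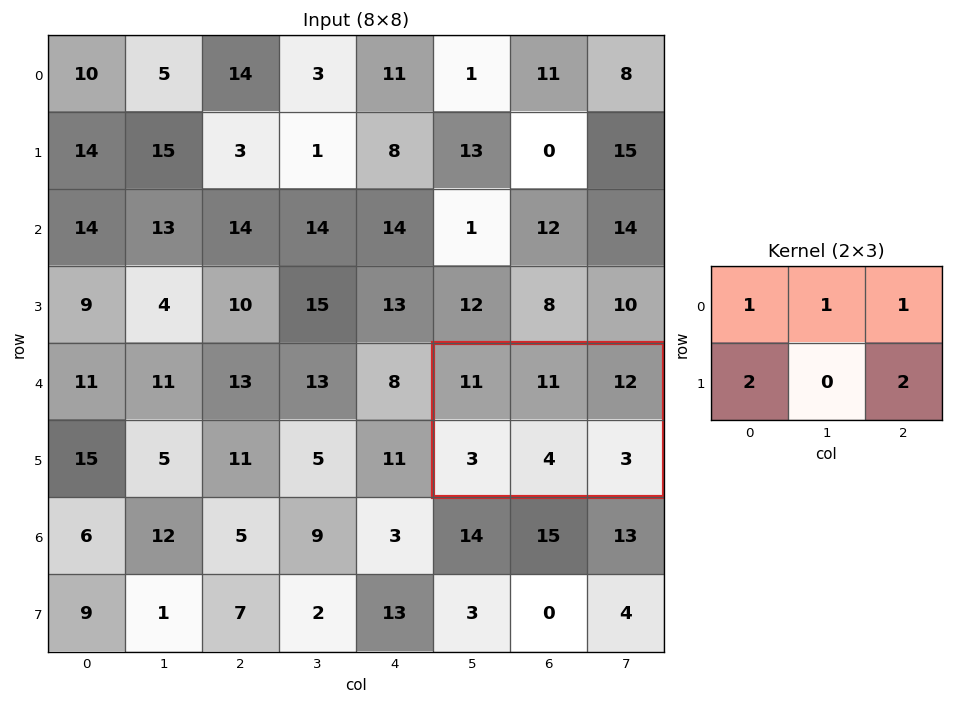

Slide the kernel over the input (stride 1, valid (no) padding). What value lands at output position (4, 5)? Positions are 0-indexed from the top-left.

The receptive field on the input at this output position is [11 11 12 / 3 4 3]. Elementwise product with the kernel and sum: 11·1 + 11·1 + 12·1 + 3·2 + 3·2.

46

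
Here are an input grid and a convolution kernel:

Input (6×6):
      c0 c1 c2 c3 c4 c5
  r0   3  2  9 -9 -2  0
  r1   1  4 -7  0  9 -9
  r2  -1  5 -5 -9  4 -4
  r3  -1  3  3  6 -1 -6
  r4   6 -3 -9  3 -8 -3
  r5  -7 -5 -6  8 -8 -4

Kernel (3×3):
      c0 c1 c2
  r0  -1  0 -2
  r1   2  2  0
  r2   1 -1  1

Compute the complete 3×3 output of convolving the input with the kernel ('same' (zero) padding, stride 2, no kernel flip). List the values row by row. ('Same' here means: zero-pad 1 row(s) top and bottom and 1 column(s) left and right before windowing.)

Output[0,0]: The receptive field on the zero-padded input at this output position is [0 0 0 / 0 3 2 / 0 1 4]. Elementwise product with the kernel and sum: 0·-1 + 0·-2 + 0·2 + 3·2 + 0·1 + 1·-1 + 4·1.
Output[0,1]: The receptive field on the zero-padded input at this output position is [0 0 0 / 2 9 -9 / 4 -7 0]. Elementwise product with the kernel and sum: 0·-1 + 0·-2 + 2·2 + 9·2 + 4·1 + -7·-1 + 0·1.

9 33 -40
-6 2 9
8 -30 8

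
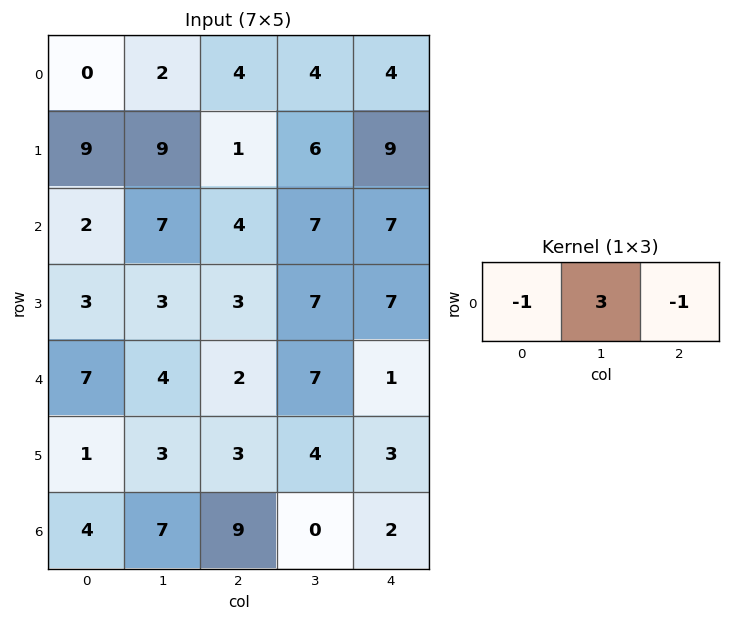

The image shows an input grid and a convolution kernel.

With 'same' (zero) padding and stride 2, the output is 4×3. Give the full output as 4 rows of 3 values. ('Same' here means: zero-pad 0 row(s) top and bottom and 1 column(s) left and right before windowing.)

-2 6 8
-1 -2 14
17 -5 -4
5 20 6

Output[0,0]: The receptive field on the zero-padded input at this output position is [0 0 2]. Elementwise product with the kernel and sum: 0·-1 + 0·3 + 2·-1.
Output[0,1]: The receptive field on the zero-padded input at this output position is [2 4 4]. Elementwise product with the kernel and sum: 2·-1 + 4·3 + 4·-1.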